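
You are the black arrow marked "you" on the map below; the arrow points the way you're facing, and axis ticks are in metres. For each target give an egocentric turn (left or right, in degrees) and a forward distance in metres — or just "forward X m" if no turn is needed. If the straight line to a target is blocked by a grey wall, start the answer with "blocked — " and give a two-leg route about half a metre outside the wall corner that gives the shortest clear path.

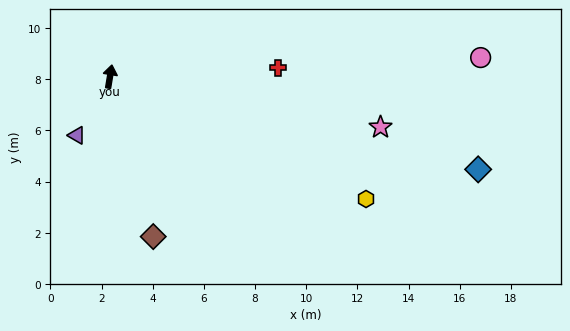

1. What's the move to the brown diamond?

turn right 156°, forward 6.5 m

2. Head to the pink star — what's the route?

turn right 91°, forward 10.8 m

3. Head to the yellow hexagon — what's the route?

turn right 106°, forward 11.1 m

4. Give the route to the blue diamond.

turn right 95°, forward 14.8 m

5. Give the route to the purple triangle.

turn left 160°, forward 2.6 m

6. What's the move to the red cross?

turn right 78°, forward 6.6 m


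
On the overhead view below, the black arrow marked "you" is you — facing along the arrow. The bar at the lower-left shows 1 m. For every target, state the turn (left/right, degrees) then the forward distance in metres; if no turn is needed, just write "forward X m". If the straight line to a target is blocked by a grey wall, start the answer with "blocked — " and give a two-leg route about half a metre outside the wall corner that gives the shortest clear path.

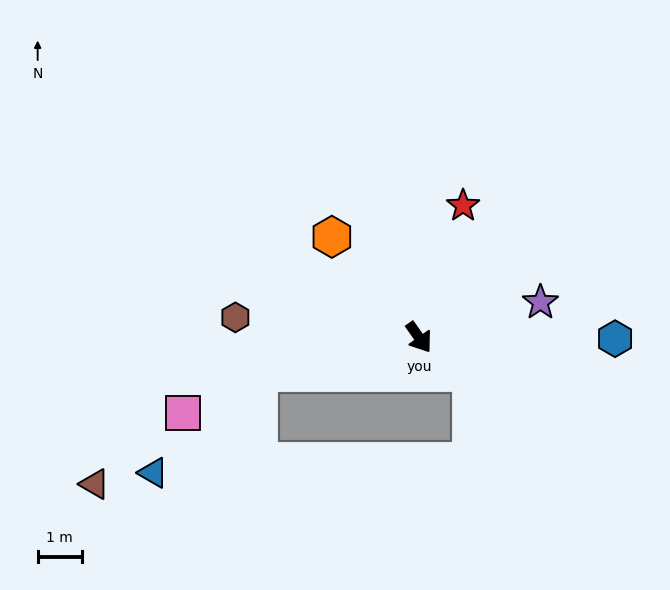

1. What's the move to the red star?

turn left 126°, forward 3.1 m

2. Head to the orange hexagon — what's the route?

turn right 174°, forward 3.0 m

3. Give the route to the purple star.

turn left 71°, forward 2.9 m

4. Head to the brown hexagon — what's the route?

turn right 131°, forward 4.2 m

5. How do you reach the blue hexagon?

turn left 54°, forward 4.4 m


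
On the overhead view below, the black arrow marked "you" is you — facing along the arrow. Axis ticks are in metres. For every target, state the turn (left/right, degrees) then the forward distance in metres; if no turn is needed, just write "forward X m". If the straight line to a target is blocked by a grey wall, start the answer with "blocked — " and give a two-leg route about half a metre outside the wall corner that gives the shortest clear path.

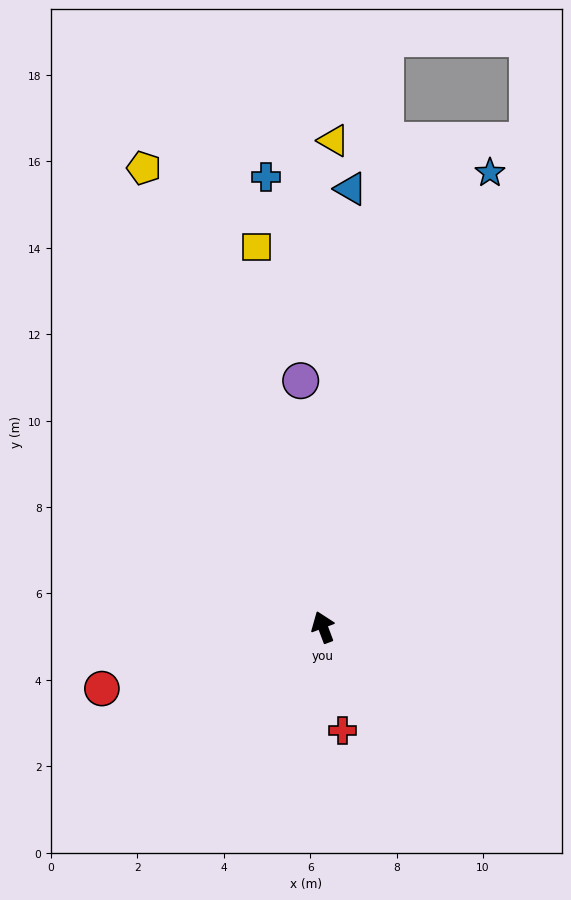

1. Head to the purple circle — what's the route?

turn right 15°, forward 5.7 m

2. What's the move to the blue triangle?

turn right 24°, forward 10.2 m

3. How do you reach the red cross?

turn left 170°, forward 2.4 m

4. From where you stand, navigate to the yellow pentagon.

forward 11.4 m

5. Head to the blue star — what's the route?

turn right 41°, forward 11.2 m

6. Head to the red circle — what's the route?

turn left 85°, forward 5.3 m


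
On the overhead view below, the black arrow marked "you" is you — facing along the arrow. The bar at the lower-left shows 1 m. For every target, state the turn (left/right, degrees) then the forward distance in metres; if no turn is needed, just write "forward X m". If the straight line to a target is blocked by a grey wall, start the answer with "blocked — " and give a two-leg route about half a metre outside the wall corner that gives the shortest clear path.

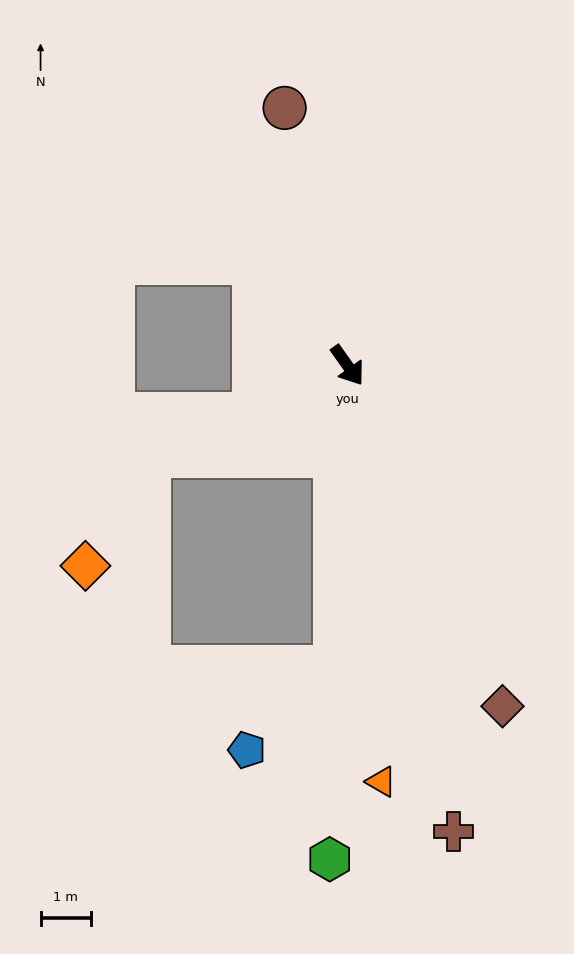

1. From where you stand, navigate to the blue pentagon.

blocked — turn right 38°, forward 6.0 m, then turn right 44°, forward 2.4 m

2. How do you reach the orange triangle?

turn right 31°, forward 8.3 m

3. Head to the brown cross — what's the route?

turn right 23°, forward 9.5 m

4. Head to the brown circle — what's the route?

turn left 158°, forward 5.3 m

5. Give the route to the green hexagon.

turn right 37°, forward 9.8 m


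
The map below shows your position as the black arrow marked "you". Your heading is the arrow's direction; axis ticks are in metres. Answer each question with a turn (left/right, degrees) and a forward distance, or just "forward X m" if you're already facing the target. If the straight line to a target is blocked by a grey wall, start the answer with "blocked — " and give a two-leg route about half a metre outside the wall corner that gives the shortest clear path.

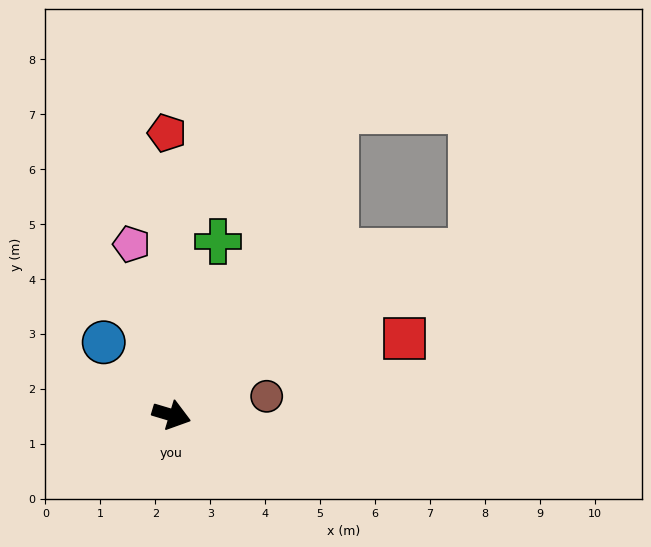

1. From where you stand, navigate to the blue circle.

turn left 150°, forward 1.8 m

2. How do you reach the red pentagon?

turn left 108°, forward 5.1 m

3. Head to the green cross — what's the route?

turn left 92°, forward 3.3 m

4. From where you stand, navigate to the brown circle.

turn left 28°, forward 1.8 m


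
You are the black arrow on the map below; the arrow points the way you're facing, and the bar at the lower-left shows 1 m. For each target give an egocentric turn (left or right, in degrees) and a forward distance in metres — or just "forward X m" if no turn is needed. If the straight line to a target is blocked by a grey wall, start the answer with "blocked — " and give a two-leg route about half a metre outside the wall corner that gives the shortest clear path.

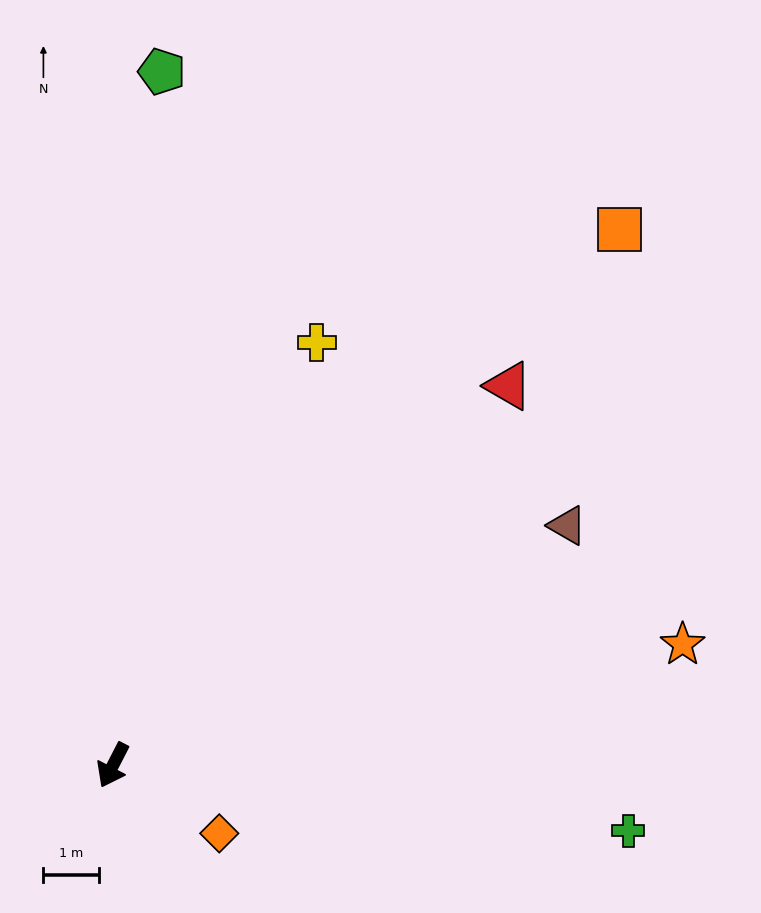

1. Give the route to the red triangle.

turn left 161°, forward 9.9 m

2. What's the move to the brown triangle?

turn left 145°, forward 9.3 m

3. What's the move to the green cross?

turn left 110°, forward 9.4 m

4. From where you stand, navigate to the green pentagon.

turn right 157°, forward 12.5 m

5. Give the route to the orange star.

turn left 129°, forward 10.5 m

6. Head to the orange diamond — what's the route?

turn left 85°, forward 2.3 m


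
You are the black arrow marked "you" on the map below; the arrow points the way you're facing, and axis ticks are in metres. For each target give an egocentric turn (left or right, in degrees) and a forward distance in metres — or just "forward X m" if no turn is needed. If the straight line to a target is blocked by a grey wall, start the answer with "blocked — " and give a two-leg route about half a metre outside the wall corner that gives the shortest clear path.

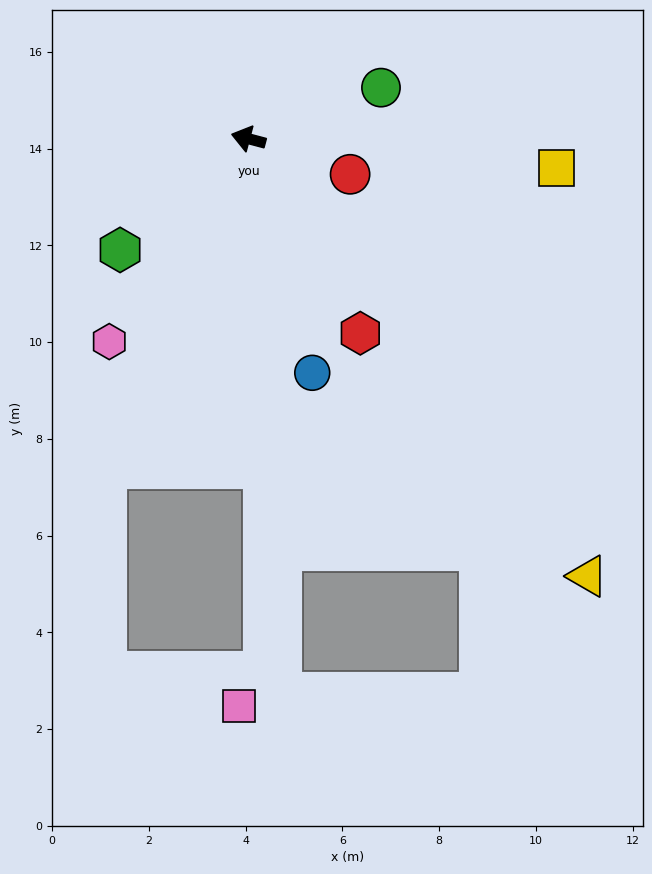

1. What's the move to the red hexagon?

turn left 135°, forward 4.6 m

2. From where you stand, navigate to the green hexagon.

turn left 56°, forward 3.5 m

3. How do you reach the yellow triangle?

turn left 143°, forward 11.4 m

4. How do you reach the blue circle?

turn left 120°, forward 5.0 m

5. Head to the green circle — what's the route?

turn right 144°, forward 2.9 m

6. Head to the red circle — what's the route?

turn left 176°, forward 2.2 m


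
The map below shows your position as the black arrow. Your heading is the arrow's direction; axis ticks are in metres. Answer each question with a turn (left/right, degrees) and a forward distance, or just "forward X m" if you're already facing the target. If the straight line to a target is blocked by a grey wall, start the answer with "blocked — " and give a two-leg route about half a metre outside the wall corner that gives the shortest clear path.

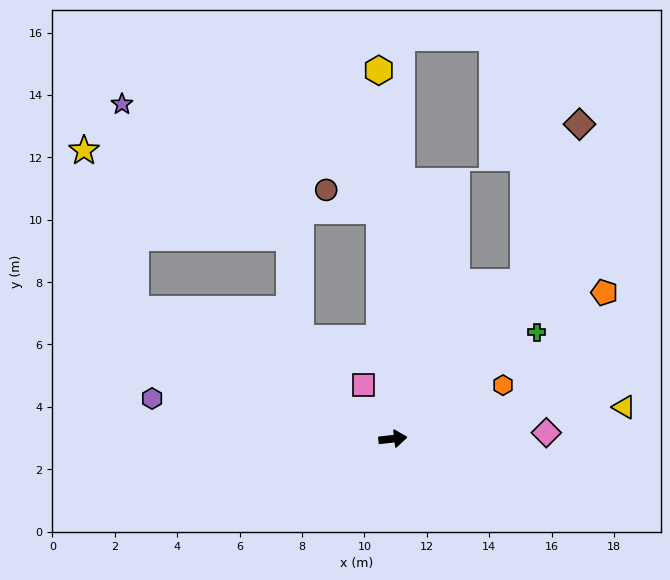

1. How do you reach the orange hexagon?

turn left 20°, forward 3.9 m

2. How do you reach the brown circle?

blocked — turn left 87°, forward 7.3 m, then turn left 65°, forward 1.8 m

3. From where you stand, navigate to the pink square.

turn left 112°, forward 2.0 m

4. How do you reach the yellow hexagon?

turn left 86°, forward 11.8 m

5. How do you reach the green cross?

turn left 30°, forward 5.7 m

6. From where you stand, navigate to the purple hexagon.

turn left 164°, forward 7.8 m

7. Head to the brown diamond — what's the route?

blocked — turn left 44°, forward 6.5 m, then turn left 20°, forward 5.4 m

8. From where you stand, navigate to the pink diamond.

turn right 4°, forward 4.9 m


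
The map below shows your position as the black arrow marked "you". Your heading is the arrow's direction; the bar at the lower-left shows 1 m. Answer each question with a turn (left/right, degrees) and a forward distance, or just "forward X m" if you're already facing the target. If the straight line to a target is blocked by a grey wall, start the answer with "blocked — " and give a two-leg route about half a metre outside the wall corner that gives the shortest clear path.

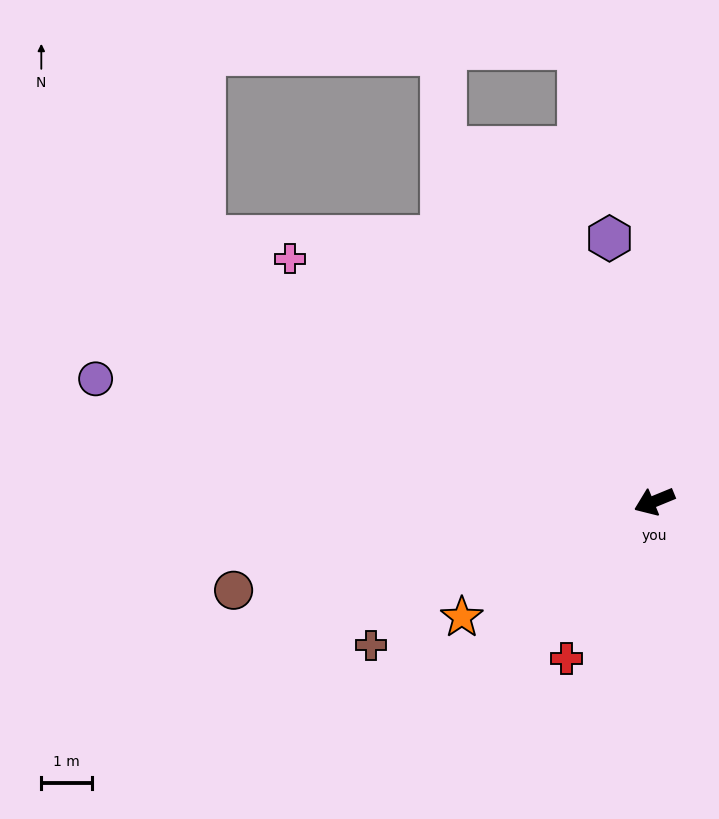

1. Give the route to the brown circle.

turn right 10°, forward 8.5 m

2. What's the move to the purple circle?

turn right 35°, forward 11.4 m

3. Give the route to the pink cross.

turn right 56°, forward 8.7 m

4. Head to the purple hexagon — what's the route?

turn right 103°, forward 5.3 m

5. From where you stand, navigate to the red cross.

turn left 38°, forward 3.6 m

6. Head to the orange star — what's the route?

turn left 9°, forward 4.5 m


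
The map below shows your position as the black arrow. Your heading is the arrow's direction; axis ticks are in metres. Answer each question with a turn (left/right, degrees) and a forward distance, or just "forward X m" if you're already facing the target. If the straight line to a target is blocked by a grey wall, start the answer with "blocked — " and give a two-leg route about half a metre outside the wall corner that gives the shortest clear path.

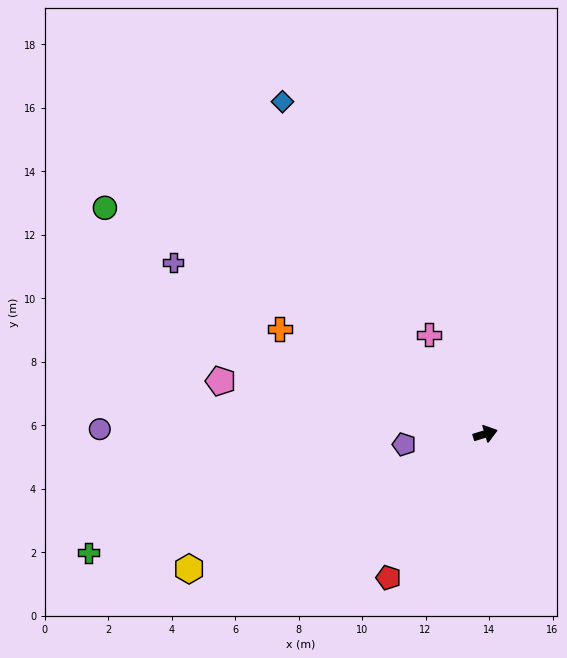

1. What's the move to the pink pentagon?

turn left 152°, forward 8.5 m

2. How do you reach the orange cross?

turn left 136°, forward 7.3 m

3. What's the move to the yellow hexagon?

turn right 172°, forward 10.3 m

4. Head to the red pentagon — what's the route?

turn right 141°, forward 5.5 m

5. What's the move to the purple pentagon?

turn left 170°, forward 2.6 m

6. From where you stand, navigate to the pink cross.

turn left 103°, forward 3.6 m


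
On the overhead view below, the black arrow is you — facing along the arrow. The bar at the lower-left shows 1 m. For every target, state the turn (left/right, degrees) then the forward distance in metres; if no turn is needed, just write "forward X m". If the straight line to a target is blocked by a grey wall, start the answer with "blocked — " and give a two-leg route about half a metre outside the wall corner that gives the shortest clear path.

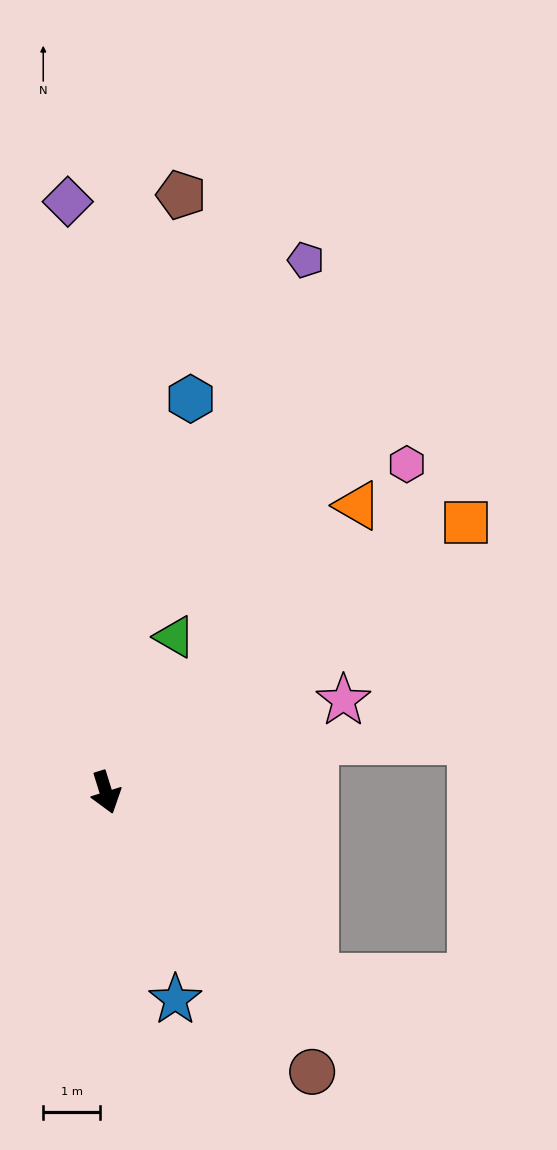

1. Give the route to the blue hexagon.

turn left 151°, forward 7.1 m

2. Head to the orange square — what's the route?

turn left 110°, forward 7.9 m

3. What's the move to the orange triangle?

turn left 121°, forward 6.7 m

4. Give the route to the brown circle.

turn left 19°, forward 6.1 m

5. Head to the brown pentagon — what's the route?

turn left 156°, forward 10.6 m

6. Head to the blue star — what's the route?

forward 3.9 m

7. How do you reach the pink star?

turn left 94°, forward 4.5 m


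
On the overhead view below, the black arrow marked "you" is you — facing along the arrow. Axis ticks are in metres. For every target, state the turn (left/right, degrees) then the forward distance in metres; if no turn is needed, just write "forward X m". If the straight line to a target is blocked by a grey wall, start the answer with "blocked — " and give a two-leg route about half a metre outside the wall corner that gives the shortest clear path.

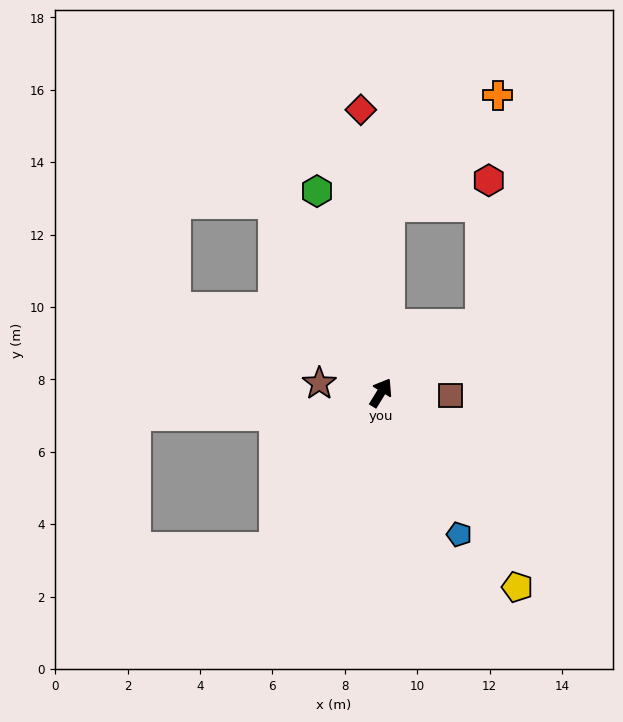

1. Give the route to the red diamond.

turn left 36°, forward 7.8 m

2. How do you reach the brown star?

turn left 113°, forward 1.7 m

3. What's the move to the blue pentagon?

turn right 120°, forward 4.5 m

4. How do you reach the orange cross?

blocked — turn left 29°, forward 5.1 m, then turn right 41°, forward 4.3 m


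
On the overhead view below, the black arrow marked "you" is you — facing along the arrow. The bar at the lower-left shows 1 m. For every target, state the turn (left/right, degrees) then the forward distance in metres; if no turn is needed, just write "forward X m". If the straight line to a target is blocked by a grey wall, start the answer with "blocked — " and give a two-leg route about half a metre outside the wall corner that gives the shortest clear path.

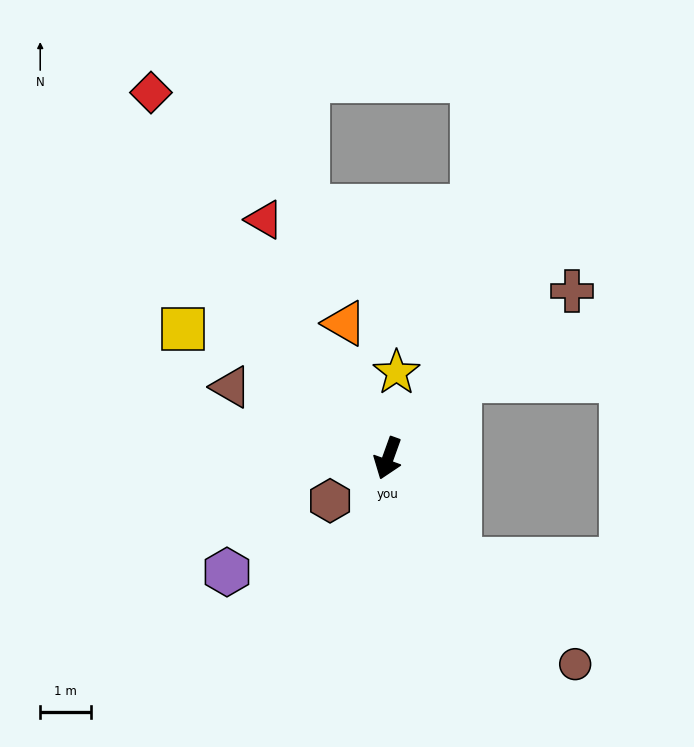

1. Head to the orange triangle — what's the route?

turn right 142°, forward 2.8 m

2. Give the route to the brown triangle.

turn right 95°, forward 3.4 m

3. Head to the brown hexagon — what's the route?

turn right 34°, forward 1.4 m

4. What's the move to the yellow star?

turn right 166°, forward 1.7 m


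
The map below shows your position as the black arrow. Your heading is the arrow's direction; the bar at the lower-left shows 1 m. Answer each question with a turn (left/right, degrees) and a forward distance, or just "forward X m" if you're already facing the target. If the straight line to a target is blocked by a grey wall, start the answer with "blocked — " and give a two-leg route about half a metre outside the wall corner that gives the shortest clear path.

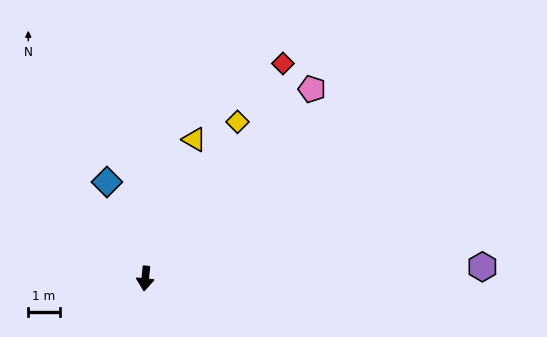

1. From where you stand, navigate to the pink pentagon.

turn left 144°, forward 8.1 m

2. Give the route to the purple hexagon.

turn left 98°, forward 10.8 m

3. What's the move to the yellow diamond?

turn left 155°, forward 5.8 m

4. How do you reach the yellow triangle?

turn left 166°, forward 4.7 m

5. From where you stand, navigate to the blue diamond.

turn right 153°, forward 3.3 m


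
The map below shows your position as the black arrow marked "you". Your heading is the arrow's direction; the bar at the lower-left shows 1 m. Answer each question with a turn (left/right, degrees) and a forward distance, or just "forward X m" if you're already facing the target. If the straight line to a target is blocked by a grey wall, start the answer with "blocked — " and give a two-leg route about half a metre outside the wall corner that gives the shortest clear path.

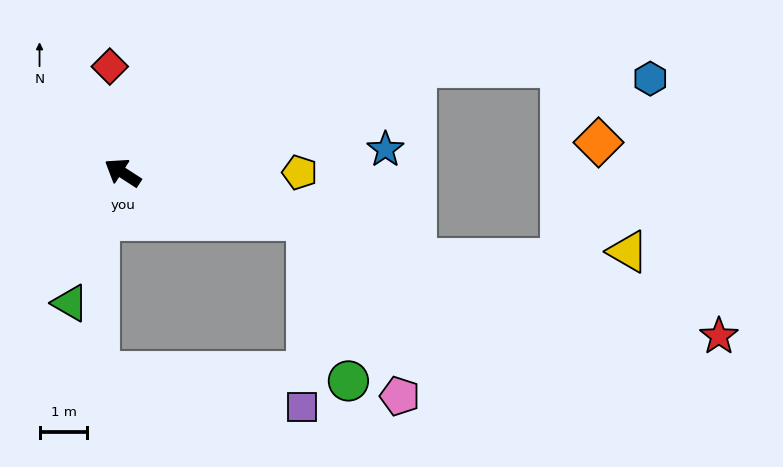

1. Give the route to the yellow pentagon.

turn right 147°, forward 3.7 m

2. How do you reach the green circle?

blocked — turn right 162°, forward 4.0 m, then turn right 61°, forward 3.5 m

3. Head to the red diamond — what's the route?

turn right 50°, forward 2.2 m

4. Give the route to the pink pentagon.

blocked — turn right 162°, forward 4.0 m, then turn right 47°, forward 4.2 m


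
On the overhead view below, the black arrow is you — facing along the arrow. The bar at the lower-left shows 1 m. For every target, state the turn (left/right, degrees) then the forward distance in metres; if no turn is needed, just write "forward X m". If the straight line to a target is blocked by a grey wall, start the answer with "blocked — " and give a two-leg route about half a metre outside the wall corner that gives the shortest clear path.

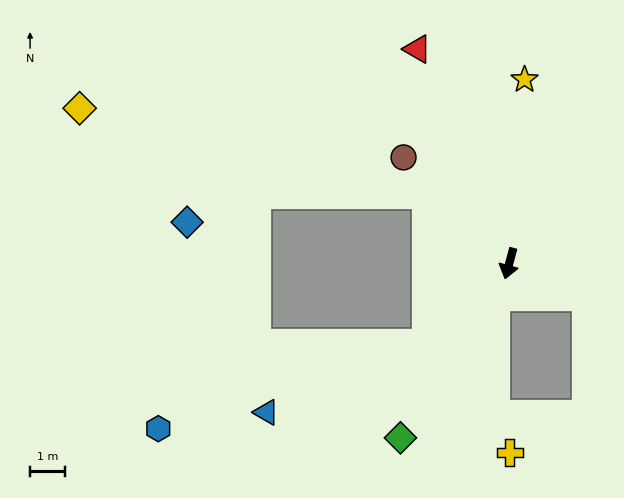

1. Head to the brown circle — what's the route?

turn right 120°, forward 4.2 m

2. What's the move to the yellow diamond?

blocked — turn right 115°, forward 3.1 m, then turn left 26°, forward 10.1 m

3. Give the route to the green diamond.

turn right 17°, forward 5.8 m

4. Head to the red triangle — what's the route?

turn right 142°, forward 6.6 m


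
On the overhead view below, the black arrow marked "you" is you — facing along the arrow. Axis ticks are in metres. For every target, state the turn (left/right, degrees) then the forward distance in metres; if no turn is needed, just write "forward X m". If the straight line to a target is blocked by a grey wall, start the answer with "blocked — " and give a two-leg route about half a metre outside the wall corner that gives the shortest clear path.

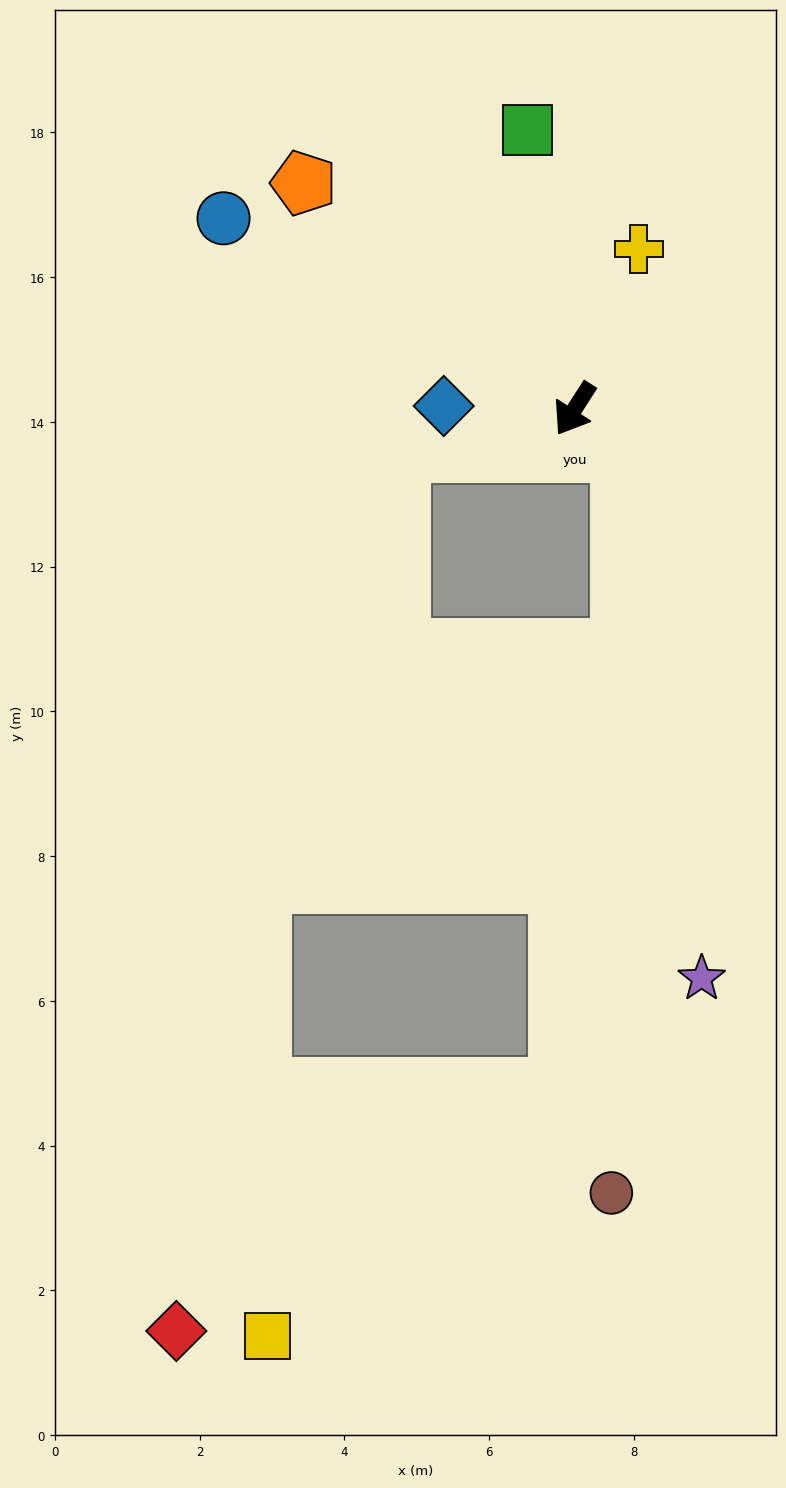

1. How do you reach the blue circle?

turn right 86°, forward 5.5 m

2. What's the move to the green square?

turn right 138°, forward 3.9 m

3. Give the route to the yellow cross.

turn right 169°, forward 2.4 m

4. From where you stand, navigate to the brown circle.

blocked — turn left 81°, forward 0.9 m, then turn right 49°, forward 10.2 m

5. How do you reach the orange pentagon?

turn right 97°, forward 4.9 m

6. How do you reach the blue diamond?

turn right 59°, forward 1.8 m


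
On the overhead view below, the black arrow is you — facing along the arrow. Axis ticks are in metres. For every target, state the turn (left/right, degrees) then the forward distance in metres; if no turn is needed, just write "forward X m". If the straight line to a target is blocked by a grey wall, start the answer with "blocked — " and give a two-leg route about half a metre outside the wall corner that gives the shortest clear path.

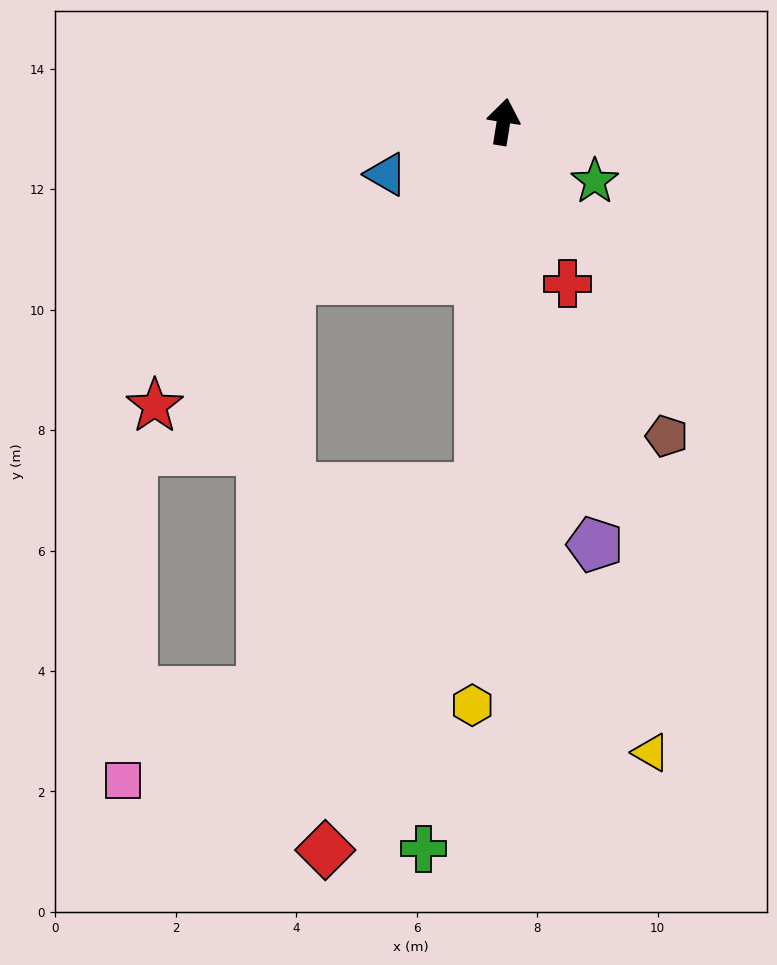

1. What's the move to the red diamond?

blocked — turn right 175°, forward 6.1 m, then turn right 19°, forward 6.5 m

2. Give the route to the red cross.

turn right 149°, forward 2.9 m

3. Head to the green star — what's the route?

turn right 114°, forward 1.8 m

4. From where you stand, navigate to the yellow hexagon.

turn right 174°, forward 9.7 m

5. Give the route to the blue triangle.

turn left 123°, forward 2.1 m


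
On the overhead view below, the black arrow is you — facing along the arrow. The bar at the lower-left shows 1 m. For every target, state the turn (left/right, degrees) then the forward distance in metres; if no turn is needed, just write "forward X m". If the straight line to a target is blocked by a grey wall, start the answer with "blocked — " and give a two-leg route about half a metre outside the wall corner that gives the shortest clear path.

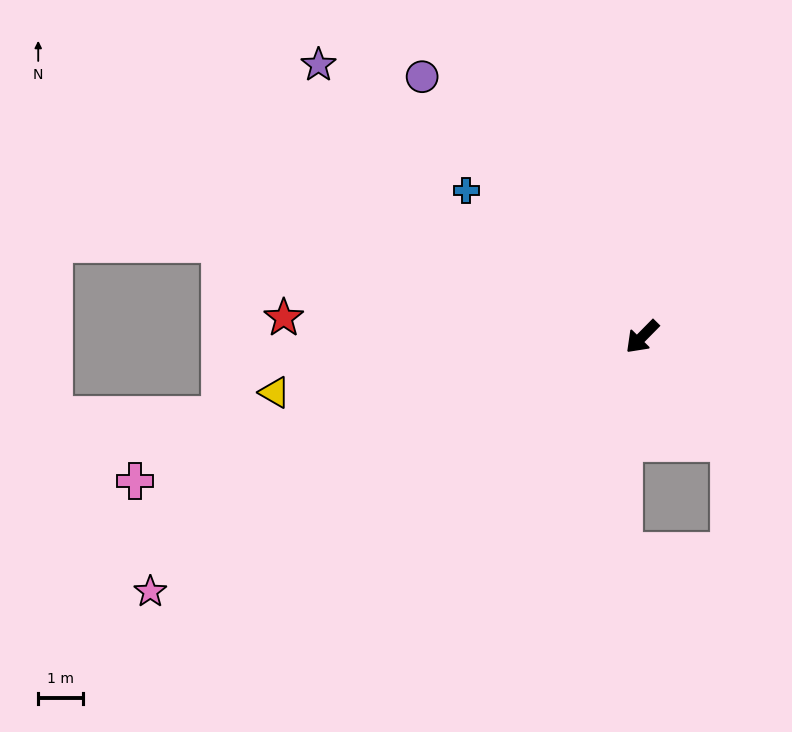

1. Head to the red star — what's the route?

turn right 48°, forward 8.0 m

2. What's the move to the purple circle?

turn right 95°, forward 7.6 m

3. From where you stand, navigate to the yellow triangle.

turn right 37°, forward 8.2 m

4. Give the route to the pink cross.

turn right 30°, forward 11.7 m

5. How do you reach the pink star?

turn right 18°, forward 12.3 m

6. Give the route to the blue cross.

turn right 85°, forward 5.1 m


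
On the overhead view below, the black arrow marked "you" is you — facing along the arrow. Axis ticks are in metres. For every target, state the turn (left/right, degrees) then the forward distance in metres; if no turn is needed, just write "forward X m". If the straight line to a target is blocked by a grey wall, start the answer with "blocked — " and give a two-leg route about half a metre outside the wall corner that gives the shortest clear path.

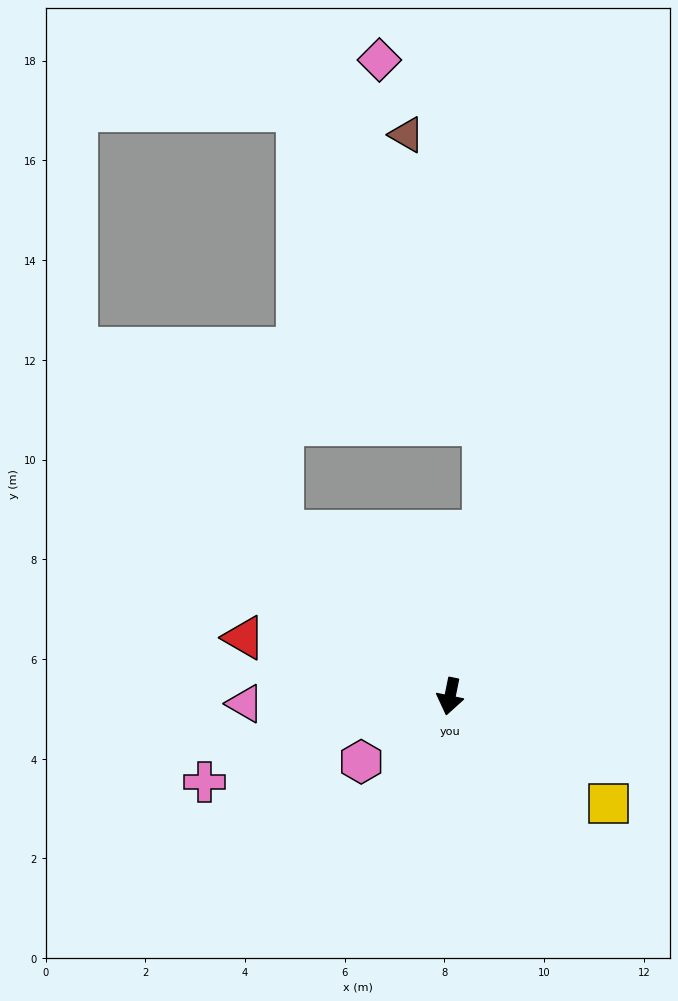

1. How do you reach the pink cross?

turn right 59°, forward 5.2 m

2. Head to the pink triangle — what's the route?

turn right 76°, forward 4.1 m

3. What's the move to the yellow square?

turn left 67°, forward 3.8 m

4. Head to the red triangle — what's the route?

turn right 94°, forward 4.3 m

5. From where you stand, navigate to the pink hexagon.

turn right 42°, forward 2.2 m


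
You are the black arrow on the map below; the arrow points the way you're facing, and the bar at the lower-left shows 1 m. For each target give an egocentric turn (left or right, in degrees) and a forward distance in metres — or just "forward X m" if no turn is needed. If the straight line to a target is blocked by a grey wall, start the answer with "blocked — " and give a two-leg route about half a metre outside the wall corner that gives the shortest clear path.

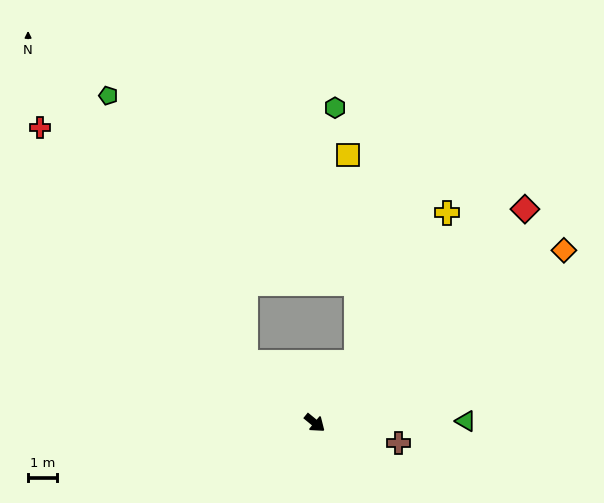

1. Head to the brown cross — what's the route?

turn left 26°, forward 2.9 m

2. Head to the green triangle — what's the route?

turn left 40°, forward 5.2 m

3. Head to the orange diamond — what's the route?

turn left 74°, forward 10.4 m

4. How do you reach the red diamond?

turn left 85°, forward 10.2 m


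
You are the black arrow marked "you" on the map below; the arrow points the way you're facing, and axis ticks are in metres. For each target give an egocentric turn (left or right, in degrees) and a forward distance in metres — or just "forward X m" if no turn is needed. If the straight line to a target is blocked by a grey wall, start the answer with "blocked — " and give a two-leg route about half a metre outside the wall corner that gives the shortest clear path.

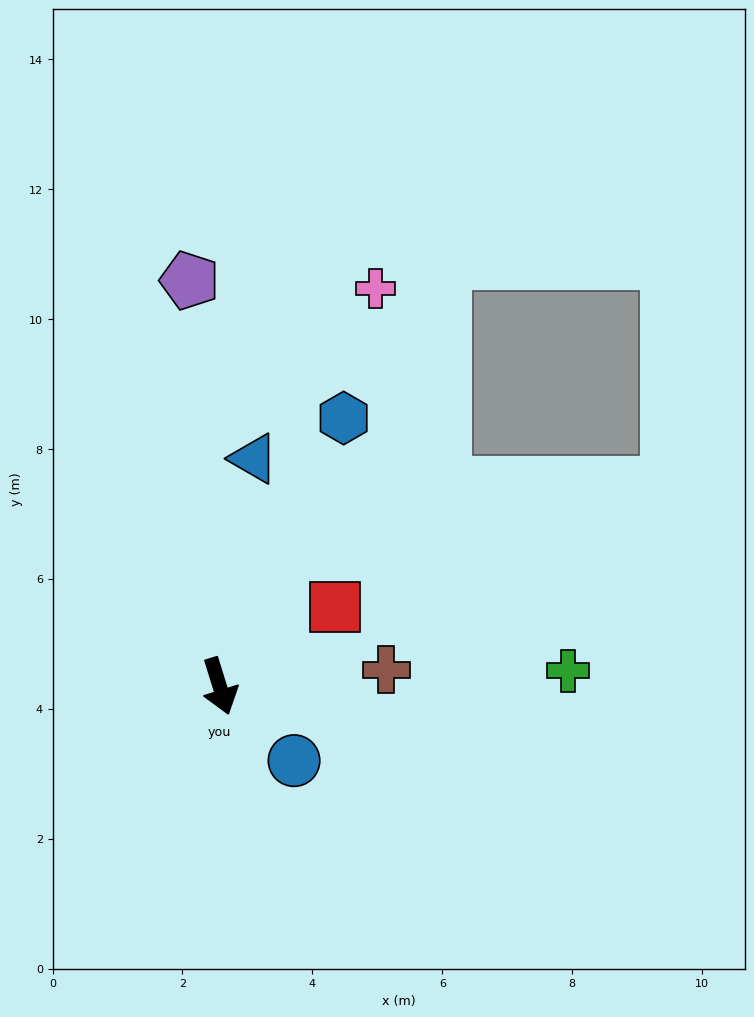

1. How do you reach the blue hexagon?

turn left 138°, forward 4.5 m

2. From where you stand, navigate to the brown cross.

turn left 78°, forward 2.6 m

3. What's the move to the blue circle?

turn left 28°, forward 1.6 m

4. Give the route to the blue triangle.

turn left 154°, forward 3.5 m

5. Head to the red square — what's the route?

turn left 107°, forward 2.2 m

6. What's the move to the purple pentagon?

turn left 167°, forward 6.3 m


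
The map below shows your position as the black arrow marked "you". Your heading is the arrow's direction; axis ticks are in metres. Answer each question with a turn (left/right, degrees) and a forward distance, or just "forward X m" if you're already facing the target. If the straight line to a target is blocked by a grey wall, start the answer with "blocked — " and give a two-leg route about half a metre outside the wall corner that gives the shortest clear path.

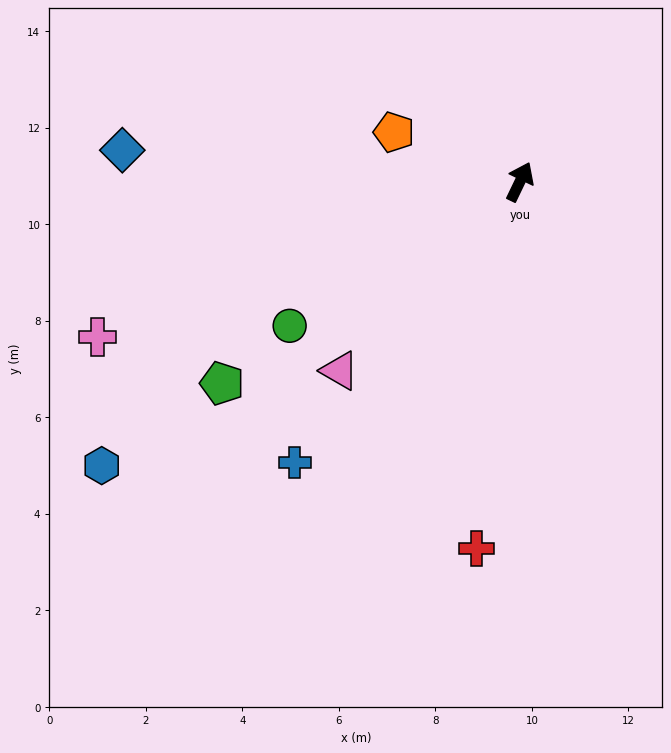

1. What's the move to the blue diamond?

turn left 111°, forward 8.3 m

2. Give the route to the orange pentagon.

turn left 94°, forward 2.8 m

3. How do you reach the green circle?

turn left 148°, forward 5.6 m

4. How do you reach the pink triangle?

turn left 162°, forward 5.4 m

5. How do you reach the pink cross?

turn left 136°, forward 9.3 m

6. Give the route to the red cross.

turn right 161°, forward 7.7 m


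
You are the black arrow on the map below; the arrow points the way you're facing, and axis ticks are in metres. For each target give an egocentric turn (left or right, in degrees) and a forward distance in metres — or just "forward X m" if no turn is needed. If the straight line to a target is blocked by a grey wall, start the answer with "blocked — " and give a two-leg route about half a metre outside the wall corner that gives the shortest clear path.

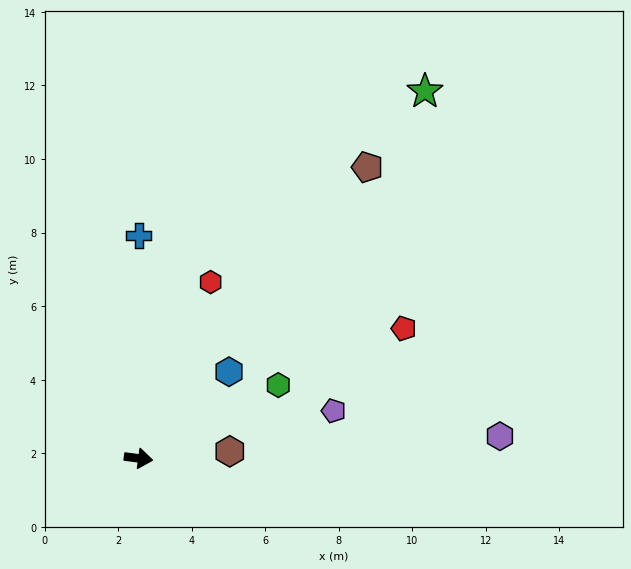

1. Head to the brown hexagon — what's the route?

turn left 12°, forward 2.5 m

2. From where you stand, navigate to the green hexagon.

turn left 35°, forward 4.3 m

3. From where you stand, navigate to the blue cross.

turn left 97°, forward 6.1 m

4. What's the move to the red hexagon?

turn left 75°, forward 5.2 m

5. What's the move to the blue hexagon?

turn left 51°, forward 3.4 m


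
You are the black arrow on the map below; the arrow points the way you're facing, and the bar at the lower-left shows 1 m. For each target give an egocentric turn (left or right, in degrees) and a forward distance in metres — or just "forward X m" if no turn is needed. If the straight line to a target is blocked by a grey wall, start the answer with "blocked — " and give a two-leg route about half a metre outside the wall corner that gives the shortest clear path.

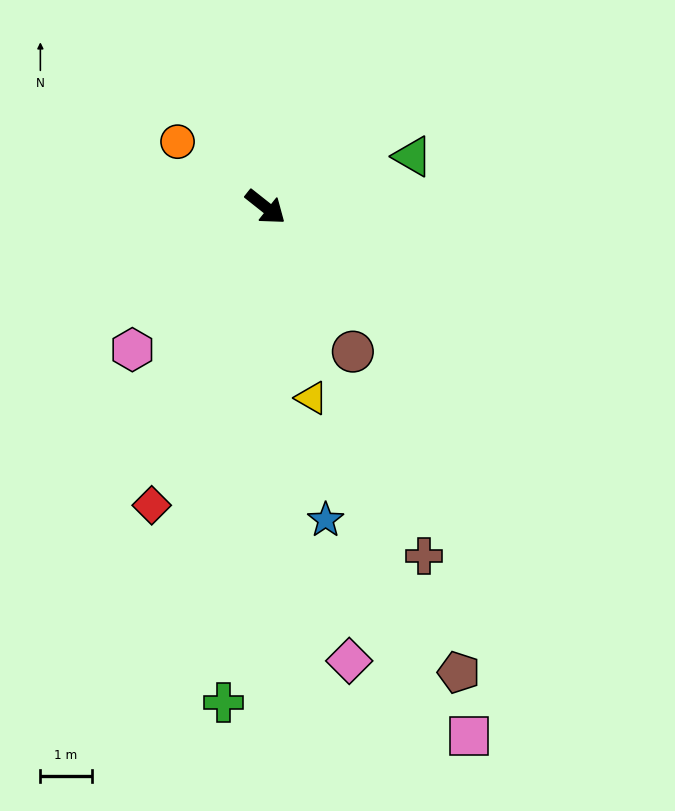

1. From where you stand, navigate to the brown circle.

turn right 20°, forward 3.3 m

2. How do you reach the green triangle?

turn left 57°, forward 3.0 m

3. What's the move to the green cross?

turn right 56°, forward 9.7 m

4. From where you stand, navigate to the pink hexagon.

turn right 95°, forward 3.8 m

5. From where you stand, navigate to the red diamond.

turn right 73°, forward 6.2 m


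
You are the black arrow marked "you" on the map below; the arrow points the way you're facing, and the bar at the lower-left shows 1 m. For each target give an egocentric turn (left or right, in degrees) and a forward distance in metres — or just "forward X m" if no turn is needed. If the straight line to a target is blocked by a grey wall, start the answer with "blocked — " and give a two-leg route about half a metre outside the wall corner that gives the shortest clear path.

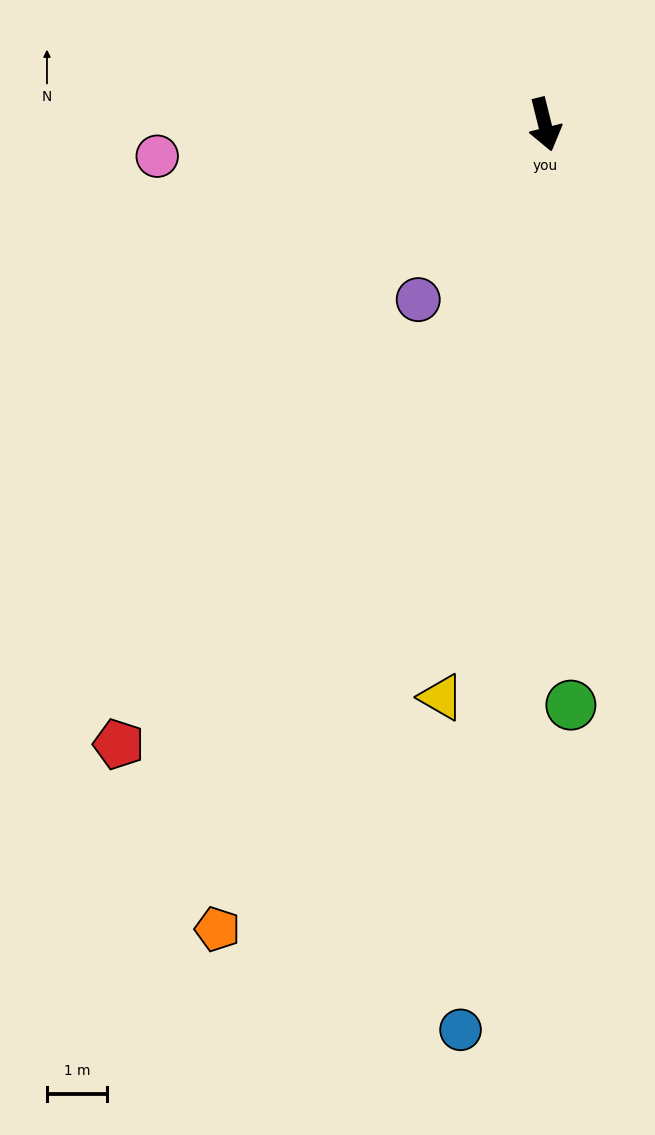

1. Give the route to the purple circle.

turn right 50°, forward 3.6 m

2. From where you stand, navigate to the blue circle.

turn right 19°, forward 15.1 m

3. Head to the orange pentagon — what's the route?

turn right 36°, forward 14.5 m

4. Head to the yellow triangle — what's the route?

turn right 24°, forward 9.7 m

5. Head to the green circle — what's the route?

turn right 11°, forward 9.7 m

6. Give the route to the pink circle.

turn right 99°, forward 6.5 m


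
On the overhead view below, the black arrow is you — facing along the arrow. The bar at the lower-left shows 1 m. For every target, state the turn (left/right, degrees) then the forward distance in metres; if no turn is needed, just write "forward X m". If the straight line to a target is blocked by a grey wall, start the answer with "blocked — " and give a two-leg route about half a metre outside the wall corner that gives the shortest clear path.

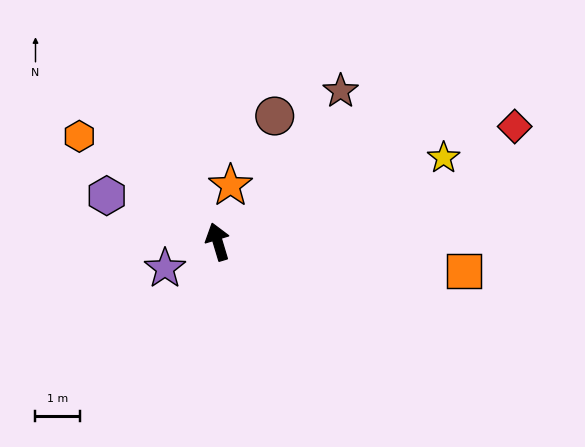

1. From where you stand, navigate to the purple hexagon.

turn left 51°, forward 2.7 m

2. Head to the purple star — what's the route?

turn left 100°, forward 1.3 m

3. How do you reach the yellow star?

turn right 86°, forward 5.4 m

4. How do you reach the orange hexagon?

turn left 36°, forward 3.9 m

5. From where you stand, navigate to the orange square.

turn right 114°, forward 5.6 m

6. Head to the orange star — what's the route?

turn right 30°, forward 1.3 m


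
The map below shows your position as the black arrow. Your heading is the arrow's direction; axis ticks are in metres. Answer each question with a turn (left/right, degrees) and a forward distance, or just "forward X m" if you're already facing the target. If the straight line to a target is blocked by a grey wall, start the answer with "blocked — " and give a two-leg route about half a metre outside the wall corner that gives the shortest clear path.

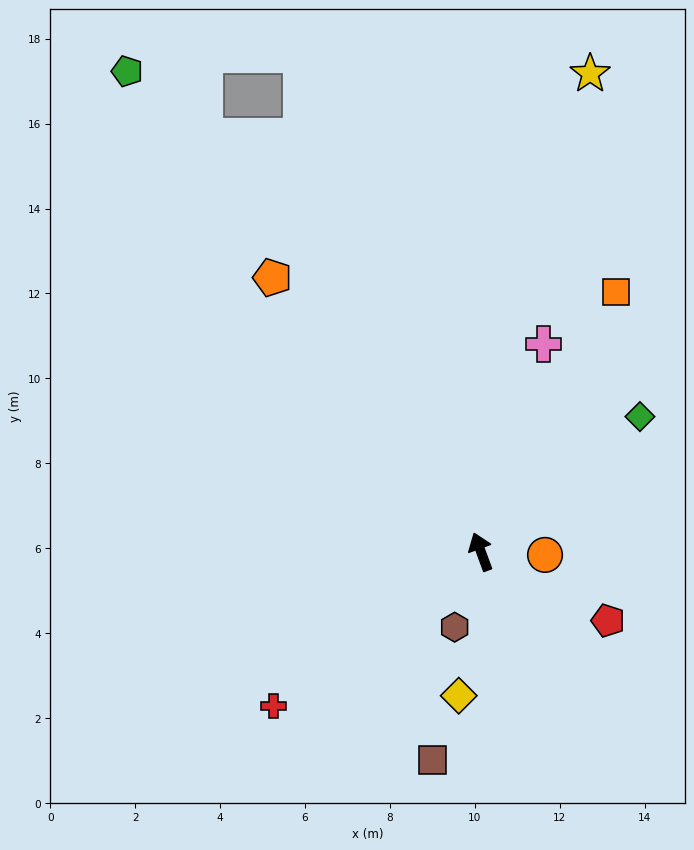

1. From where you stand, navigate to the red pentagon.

turn right 139°, forward 3.4 m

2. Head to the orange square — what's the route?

turn right 48°, forward 6.9 m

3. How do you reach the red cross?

turn left 106°, forward 6.1 m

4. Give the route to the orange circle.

turn right 113°, forward 1.5 m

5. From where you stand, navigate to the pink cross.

turn right 37°, forward 5.1 m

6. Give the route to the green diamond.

turn right 70°, forward 4.9 m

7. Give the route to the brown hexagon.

turn left 141°, forward 1.9 m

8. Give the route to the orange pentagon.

turn left 17°, forward 8.1 m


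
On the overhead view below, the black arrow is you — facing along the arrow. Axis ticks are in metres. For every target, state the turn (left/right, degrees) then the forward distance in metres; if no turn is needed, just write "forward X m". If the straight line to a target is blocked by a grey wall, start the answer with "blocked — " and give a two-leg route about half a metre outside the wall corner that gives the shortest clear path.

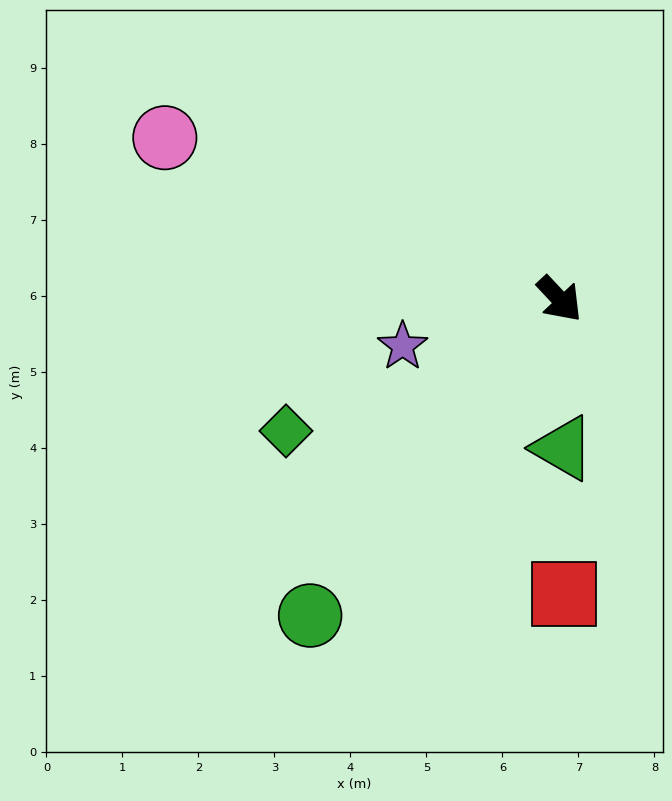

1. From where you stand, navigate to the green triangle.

turn right 42°, forward 2.0 m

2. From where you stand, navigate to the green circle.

turn right 81°, forward 5.3 m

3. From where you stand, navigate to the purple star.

turn right 116°, forward 2.2 m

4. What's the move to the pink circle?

turn right 155°, forward 5.6 m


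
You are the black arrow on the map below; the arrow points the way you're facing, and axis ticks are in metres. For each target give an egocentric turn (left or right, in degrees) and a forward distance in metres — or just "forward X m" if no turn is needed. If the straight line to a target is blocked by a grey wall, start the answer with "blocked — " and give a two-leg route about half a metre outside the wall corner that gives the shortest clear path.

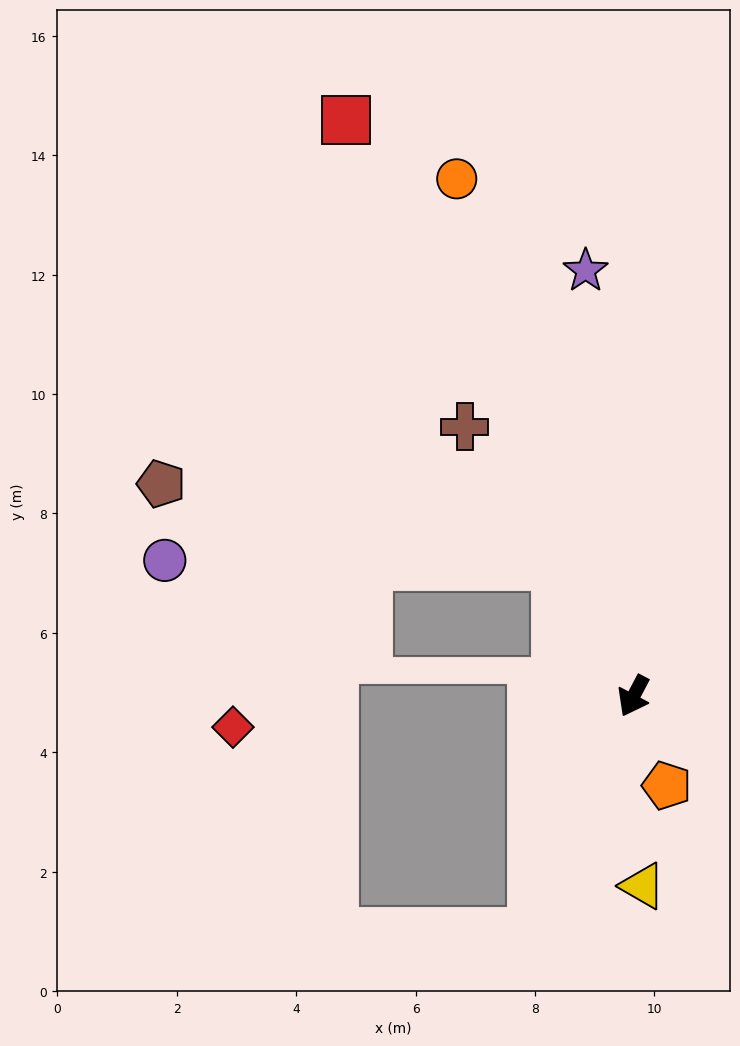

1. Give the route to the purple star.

turn right 146°, forward 7.2 m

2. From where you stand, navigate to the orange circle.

turn right 133°, forward 9.2 m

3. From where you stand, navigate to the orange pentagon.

turn left 48°, forward 1.6 m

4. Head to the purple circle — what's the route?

blocked — turn right 122°, forward 2.5 m, then turn left 59°, forward 6.6 m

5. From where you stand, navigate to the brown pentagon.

blocked — turn right 122°, forward 2.5 m, then turn left 48°, forward 6.8 m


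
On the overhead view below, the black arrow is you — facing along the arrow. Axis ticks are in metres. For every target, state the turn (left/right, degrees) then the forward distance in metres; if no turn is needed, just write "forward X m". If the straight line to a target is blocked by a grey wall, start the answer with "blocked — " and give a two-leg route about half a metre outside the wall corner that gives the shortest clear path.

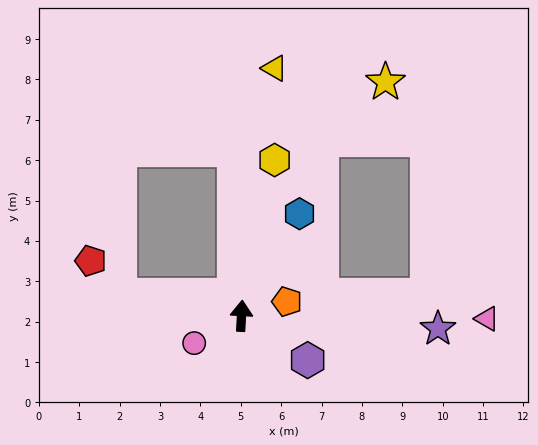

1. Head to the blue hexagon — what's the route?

turn right 27°, forward 2.9 m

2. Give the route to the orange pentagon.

turn right 70°, forward 1.2 m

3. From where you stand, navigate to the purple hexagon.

turn right 121°, forward 2.0 m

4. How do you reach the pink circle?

turn left 123°, forward 1.4 m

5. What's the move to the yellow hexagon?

turn right 9°, forward 3.9 m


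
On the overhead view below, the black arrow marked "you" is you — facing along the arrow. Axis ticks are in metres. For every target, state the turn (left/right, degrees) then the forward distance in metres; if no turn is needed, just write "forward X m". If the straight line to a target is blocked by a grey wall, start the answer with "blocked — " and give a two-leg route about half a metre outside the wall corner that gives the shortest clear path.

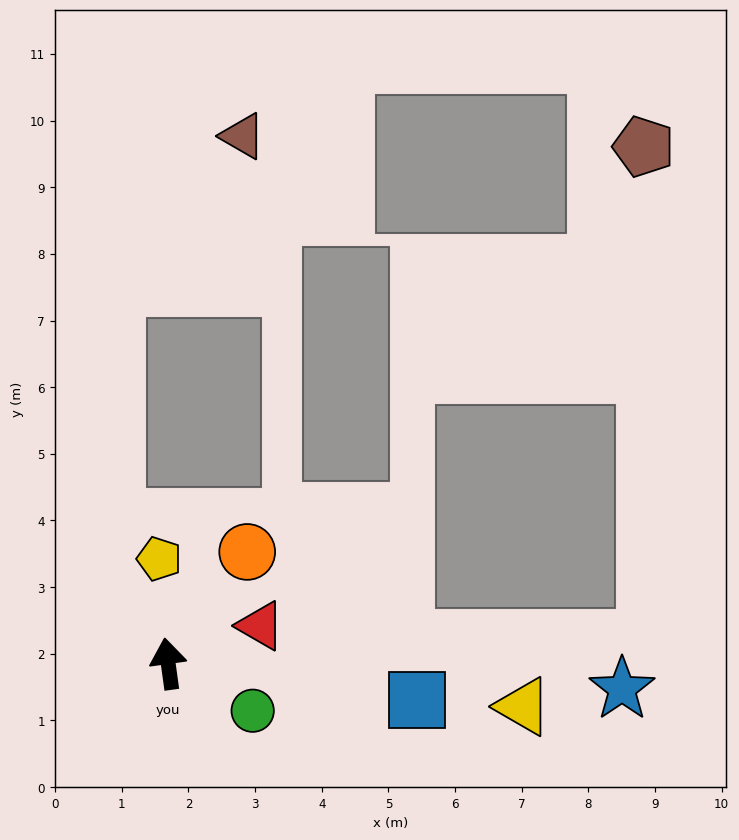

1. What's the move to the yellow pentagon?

turn right 3°, forward 1.6 m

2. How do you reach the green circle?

turn right 127°, forward 1.5 m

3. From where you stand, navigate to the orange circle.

turn right 43°, forward 2.1 m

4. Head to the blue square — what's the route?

turn right 106°, forward 3.8 m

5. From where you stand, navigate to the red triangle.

turn right 76°, forward 1.5 m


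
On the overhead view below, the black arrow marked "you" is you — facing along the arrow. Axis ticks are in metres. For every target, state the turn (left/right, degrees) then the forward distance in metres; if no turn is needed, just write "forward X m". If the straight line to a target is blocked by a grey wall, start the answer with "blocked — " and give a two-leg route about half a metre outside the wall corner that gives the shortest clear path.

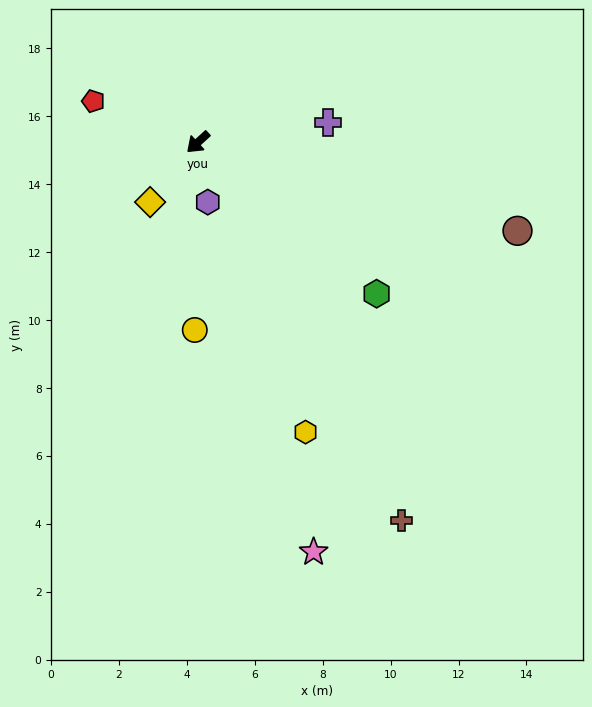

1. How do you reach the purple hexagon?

turn left 57°, forward 1.8 m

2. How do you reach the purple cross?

turn left 146°, forward 3.9 m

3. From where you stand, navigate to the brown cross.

turn left 76°, forward 12.7 m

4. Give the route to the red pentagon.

turn right 64°, forward 3.3 m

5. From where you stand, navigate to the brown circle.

turn left 122°, forward 9.8 m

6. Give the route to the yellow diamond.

turn left 9°, forward 2.3 m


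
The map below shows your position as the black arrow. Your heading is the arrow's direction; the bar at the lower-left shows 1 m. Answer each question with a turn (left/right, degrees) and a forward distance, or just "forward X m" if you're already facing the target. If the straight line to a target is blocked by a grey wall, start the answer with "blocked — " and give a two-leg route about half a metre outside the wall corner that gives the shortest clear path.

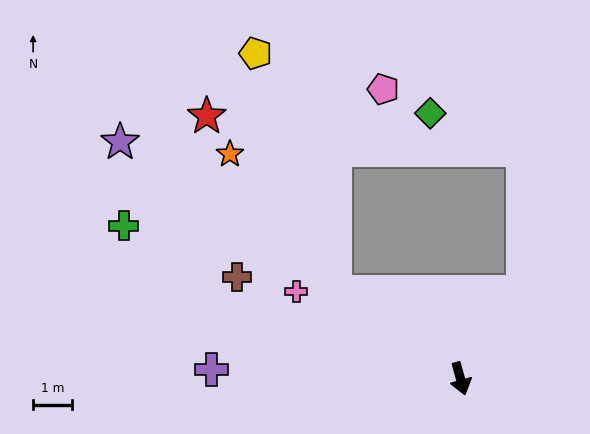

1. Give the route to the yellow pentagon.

blocked — turn right 140°, forward 3.9 m, then turn right 37°, forward 6.5 m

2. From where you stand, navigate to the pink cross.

turn right 134°, forward 4.8 m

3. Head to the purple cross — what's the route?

turn right 108°, forward 6.4 m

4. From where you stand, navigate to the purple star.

turn right 140°, forward 10.6 m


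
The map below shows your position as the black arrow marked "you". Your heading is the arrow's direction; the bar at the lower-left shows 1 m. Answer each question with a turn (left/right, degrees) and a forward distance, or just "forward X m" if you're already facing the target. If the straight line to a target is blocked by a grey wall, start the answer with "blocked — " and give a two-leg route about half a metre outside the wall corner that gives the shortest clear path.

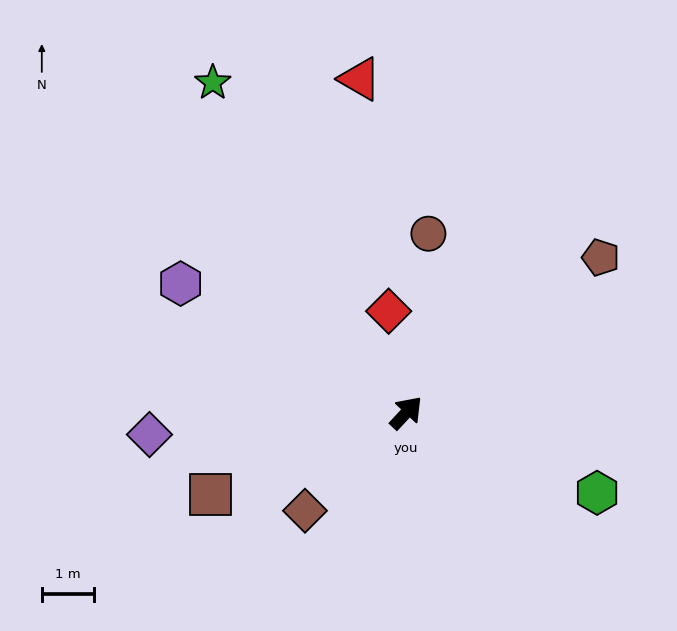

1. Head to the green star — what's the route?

turn left 73°, forward 7.4 m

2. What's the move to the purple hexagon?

turn left 103°, forward 5.0 m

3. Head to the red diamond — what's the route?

turn left 53°, forward 2.0 m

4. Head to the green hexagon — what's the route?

turn right 70°, forward 4.0 m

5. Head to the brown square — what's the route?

turn left 156°, forward 4.1 m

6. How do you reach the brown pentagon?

turn right 9°, forward 4.8 m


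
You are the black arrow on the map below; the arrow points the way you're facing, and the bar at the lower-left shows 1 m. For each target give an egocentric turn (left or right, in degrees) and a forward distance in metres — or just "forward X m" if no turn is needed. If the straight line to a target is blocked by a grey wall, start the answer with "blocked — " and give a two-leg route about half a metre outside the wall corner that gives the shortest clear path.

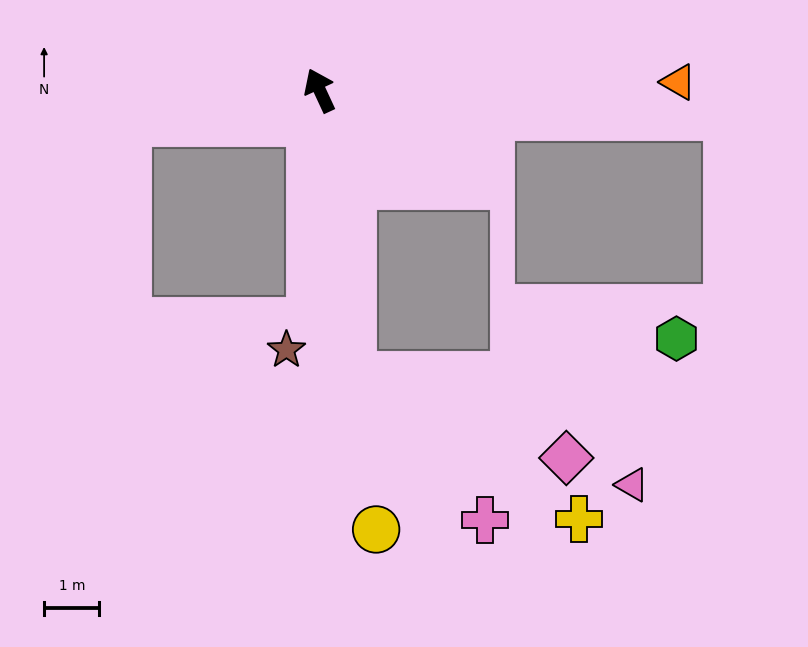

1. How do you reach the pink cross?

blocked — turn left 162°, forward 5.2 m, then turn left 36°, forward 3.5 m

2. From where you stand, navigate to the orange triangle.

turn right 114°, forward 6.5 m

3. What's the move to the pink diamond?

blocked — turn left 162°, forward 5.2 m, then turn left 62°, forward 4.1 m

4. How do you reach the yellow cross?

blocked — turn left 162°, forward 5.2 m, then turn left 51°, forward 4.8 m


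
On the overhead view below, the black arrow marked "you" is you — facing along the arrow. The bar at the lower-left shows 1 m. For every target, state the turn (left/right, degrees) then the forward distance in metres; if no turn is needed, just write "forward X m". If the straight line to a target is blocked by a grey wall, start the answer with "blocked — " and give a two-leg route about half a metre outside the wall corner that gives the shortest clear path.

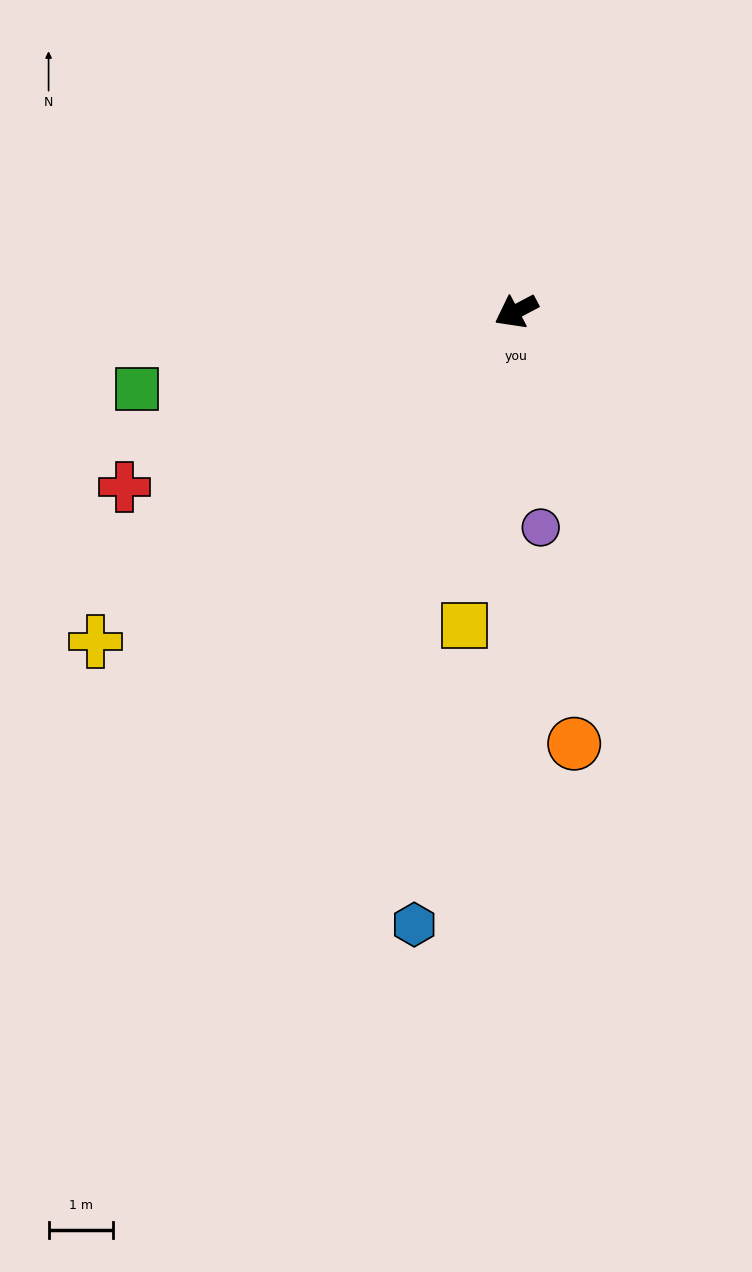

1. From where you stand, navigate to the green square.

turn right 16°, forward 6.0 m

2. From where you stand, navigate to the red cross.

turn right 4°, forward 6.7 m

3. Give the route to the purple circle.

turn left 69°, forward 3.4 m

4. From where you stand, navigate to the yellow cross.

turn left 10°, forward 8.3 m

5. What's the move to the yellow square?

turn left 53°, forward 5.0 m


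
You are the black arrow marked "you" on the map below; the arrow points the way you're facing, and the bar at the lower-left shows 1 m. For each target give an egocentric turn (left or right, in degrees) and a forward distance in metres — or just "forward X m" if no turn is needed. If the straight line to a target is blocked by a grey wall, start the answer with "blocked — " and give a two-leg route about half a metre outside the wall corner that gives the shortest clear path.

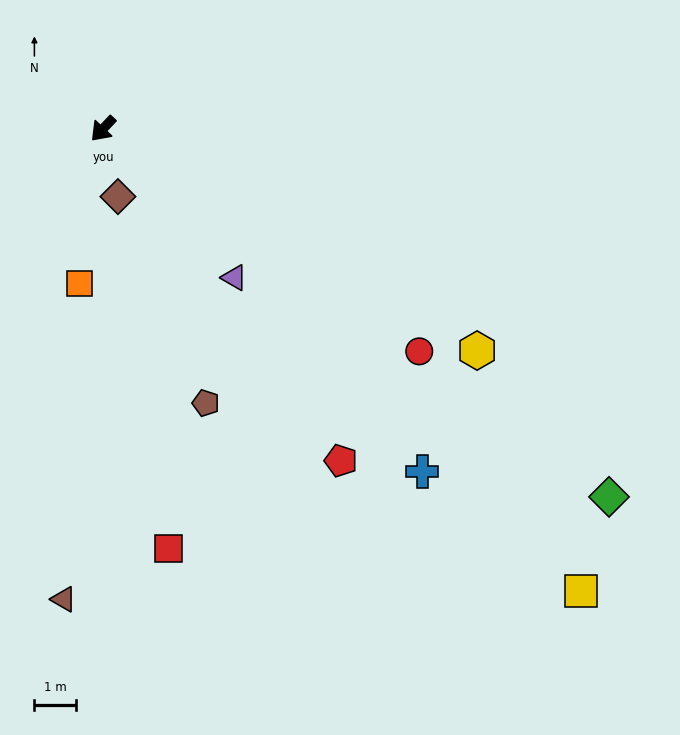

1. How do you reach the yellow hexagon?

turn left 103°, forward 10.4 m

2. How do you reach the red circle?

turn left 98°, forward 9.3 m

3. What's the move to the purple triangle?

turn left 85°, forward 4.8 m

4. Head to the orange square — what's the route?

turn left 35°, forward 3.7 m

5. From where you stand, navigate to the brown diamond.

turn left 56°, forward 1.7 m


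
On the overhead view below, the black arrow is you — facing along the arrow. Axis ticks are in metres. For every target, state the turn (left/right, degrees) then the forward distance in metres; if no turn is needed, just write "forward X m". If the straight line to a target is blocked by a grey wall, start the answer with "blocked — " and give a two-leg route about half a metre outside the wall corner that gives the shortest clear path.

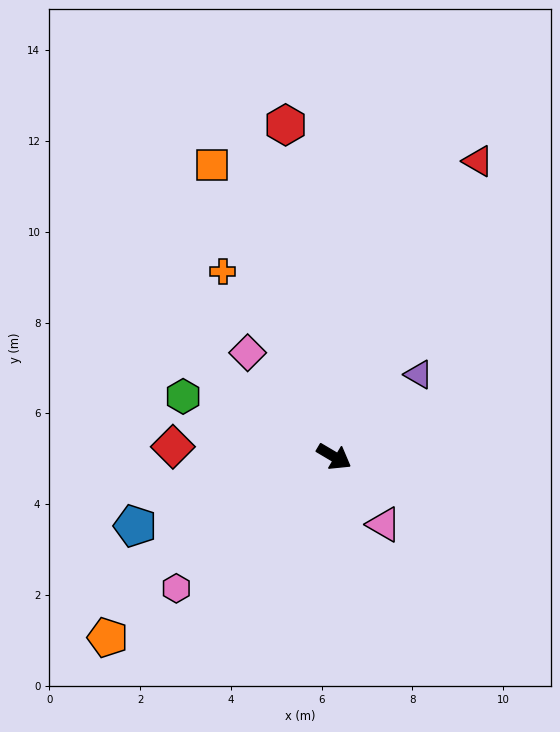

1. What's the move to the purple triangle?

turn left 75°, forward 2.6 m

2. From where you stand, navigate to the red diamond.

turn right 153°, forward 3.6 m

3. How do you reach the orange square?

turn left 143°, forward 7.0 m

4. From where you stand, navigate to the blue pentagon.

turn right 130°, forward 4.6 m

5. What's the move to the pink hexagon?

turn right 110°, forward 4.5 m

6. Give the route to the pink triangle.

turn right 23°, forward 1.9 m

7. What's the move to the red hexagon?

turn left 129°, forward 7.4 m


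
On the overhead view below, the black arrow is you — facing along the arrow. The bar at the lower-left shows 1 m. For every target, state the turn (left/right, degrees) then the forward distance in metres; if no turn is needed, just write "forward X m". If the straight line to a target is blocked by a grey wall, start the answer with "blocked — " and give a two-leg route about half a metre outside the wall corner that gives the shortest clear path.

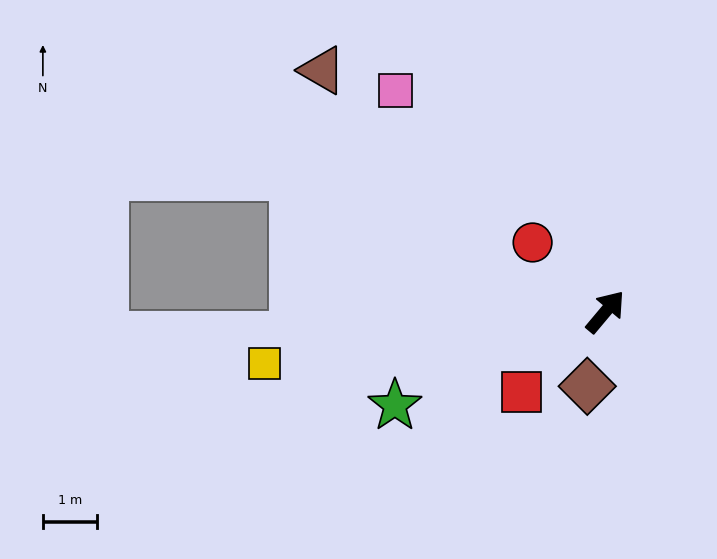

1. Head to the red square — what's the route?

turn left 174°, forward 2.1 m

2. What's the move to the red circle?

turn left 86°, forward 1.8 m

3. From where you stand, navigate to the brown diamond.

turn right 154°, forward 1.4 m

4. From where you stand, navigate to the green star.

turn left 154°, forward 4.2 m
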